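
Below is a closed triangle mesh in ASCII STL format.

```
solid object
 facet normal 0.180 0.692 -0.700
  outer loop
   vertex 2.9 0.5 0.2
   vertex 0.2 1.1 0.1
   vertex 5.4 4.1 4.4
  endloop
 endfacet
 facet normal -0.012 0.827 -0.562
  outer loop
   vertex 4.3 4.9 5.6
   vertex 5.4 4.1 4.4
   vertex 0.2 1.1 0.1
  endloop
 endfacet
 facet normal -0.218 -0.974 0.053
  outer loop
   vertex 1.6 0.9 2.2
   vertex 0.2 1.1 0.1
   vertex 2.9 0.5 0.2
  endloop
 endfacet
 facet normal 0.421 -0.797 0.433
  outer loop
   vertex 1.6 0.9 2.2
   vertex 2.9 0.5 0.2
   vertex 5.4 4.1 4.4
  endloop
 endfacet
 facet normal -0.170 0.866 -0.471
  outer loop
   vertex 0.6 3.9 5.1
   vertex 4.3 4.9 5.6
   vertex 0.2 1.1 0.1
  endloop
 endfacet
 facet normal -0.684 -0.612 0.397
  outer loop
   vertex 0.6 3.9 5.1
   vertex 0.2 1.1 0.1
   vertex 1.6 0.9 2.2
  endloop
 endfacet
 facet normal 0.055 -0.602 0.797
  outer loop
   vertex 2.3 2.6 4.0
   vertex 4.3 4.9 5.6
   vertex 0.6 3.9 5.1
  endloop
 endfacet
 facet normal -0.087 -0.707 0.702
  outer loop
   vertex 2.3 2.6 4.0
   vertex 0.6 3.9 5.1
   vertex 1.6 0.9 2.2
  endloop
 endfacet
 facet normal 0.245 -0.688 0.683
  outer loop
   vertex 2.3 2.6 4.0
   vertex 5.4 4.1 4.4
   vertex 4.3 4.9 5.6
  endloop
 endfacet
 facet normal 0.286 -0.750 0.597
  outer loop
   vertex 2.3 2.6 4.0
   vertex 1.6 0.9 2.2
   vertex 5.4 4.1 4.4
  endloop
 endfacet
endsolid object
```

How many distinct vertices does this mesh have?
7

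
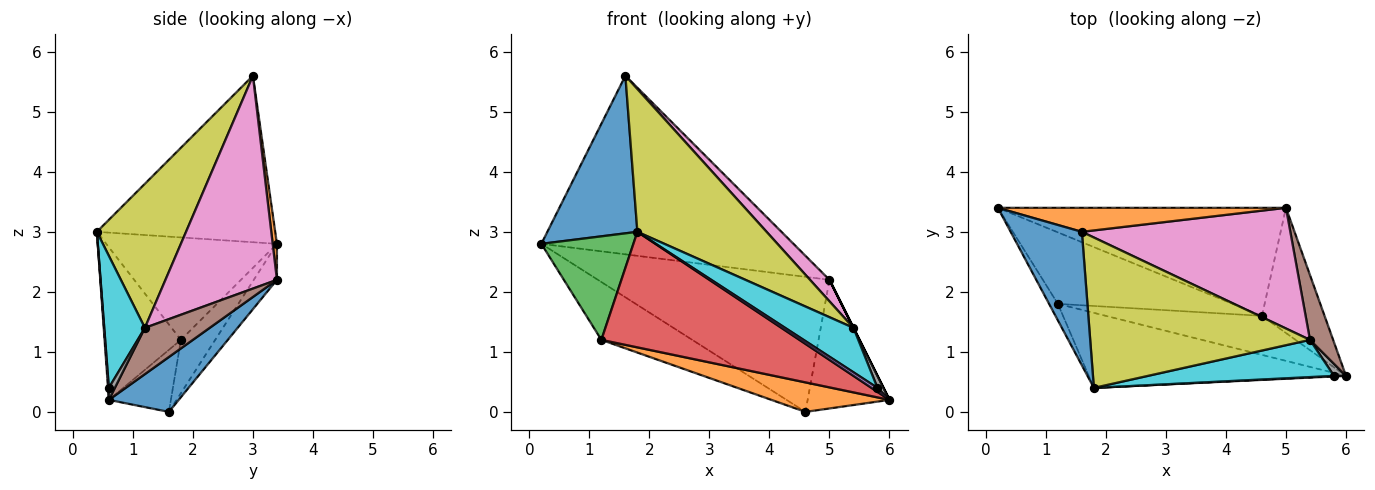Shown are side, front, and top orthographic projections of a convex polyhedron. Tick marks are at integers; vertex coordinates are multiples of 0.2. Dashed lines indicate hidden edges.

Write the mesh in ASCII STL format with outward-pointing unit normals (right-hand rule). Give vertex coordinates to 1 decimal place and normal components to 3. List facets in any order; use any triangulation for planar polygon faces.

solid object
 facet normal -0.834 -0.421 0.357
  outer loop
   vertex 1.6 3.0 5.6
   vertex 0.2 3.4 2.8
   vertex 1.8 0.4 3.0
  endloop
 endfacet
 facet normal 0.017 0.991 0.133
  outer loop
   vertex 5.0 3.4 2.2
   vertex 0.2 3.4 2.8
   vertex 1.6 3.0 5.6
  endloop
 endfacet
 facet normal -0.878 -0.473 -0.075
  outer loop
   vertex 1.2 1.8 1.2
   vertex 1.8 0.4 3.0
   vertex 0.2 3.4 2.8
  endloop
 endfacet
 facet normal -0.307 -0.798 -0.518
  outer loop
   vertex 1.2 1.8 1.2
   vertex 6.0 0.6 0.2
   vertex 1.8 0.4 3.0
  endloop
 endfacet
 facet normal 0.140 -0.980 0.140
  outer loop
   vertex 5.8 0.6 0.4
   vertex 1.8 0.4 3.0
   vertex 6.0 0.6 0.2
  endloop
 endfacet
 facet normal 0.894 0.000 0.447
  outer loop
   vertex 5.4 1.2 1.4
   vertex 6.0 0.6 0.2
   vertex 5.0 3.4 2.2
  endloop
 endfacet
 facet normal 0.709 -0.124 0.694
  outer loop
   vertex 5.4 1.2 1.4
   vertex 5.0 3.4 2.2
   vertex 1.6 3.0 5.6
  endloop
 endfacet
 facet normal 0.577 -0.577 0.577
  outer loop
   vertex 5.4 1.2 1.4
   vertex 5.8 0.6 0.4
   vertex 6.0 0.6 0.2
  endloop
 endfacet
 facet normal 0.429 -0.622 0.655
  outer loop
   vertex 5.4 1.2 1.4
   vertex 1.6 3.0 5.6
   vertex 1.8 0.4 3.0
  endloop
 endfacet
 facet normal 0.415 -0.697 0.584
  outer loop
   vertex 5.4 1.2 1.4
   vertex 1.8 0.4 3.0
   vertex 5.8 0.6 0.4
  endloop
 endfacet
 facet normal 0.522 0.611 -0.595
  outer loop
   vertex 4.6 1.6 0.0
   vertex 5.0 3.4 2.2
   vertex 6.0 0.6 0.2
  endloop
 endfacet
 facet normal -0.302 -0.575 -0.760
  outer loop
   vertex 4.6 1.6 0.0
   vertex 6.0 0.6 0.2
   vertex 1.2 1.8 1.2
  endloop
 endfacet
 facet normal -0.078 0.778 -0.623
  outer loop
   vertex 4.6 1.6 0.0
   vertex 0.2 3.4 2.8
   vertex 5.0 3.4 2.2
  endloop
 endfacet
 facet normal -0.231 0.612 -0.756
  outer loop
   vertex 4.6 1.6 0.0
   vertex 1.2 1.8 1.2
   vertex 0.2 3.4 2.8
  endloop
 endfacet
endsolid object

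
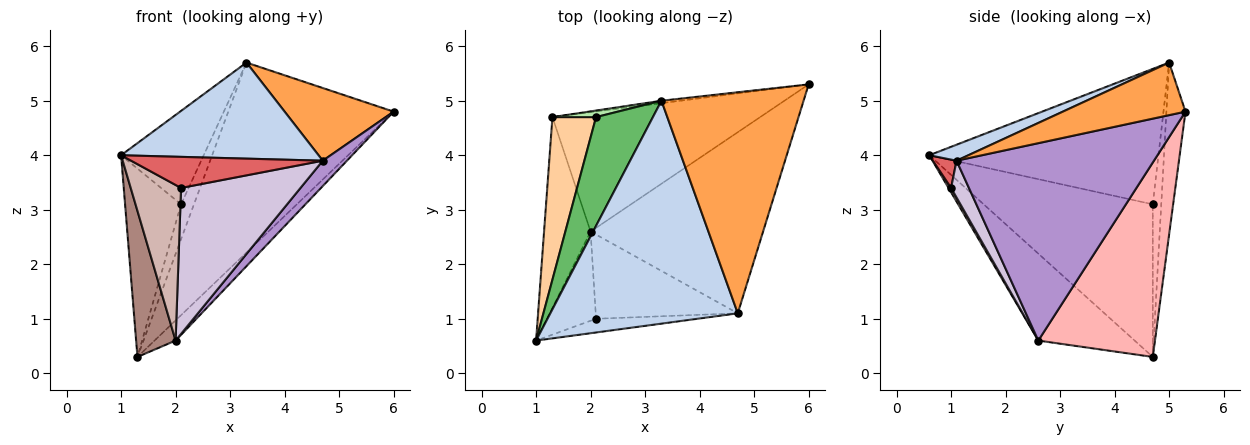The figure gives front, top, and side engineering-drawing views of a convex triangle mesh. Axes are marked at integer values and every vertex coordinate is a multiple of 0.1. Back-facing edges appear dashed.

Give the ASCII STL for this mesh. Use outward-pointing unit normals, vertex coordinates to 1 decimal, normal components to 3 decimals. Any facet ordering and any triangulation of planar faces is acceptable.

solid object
 facet normal -0.115 0.993 -0.013
  outer loop
   vertex 3.3 5.0 5.7
   vertex 6.0 5.3 4.8
   vertex 1.3 4.7 0.3
  endloop
 endfacet
 facet normal 0.078 -0.395 0.916
  outer loop
   vertex 4.7 1.1 3.9
   vertex 3.3 5.0 5.7
   vertex 1.0 0.6 4.0
  endloop
 endfacet
 facet normal 0.331 -0.295 0.896
  outer loop
   vertex 4.7 1.1 3.9
   vertex 6.0 5.3 4.8
   vertex 3.3 5.0 5.7
  endloop
 endfacet
 facet normal -0.916 0.303 0.262
  outer loop
   vertex 2.1 4.7 3.1
   vertex 1.3 4.7 0.3
   vertex 1.0 0.6 4.0
  endloop
 endfacet
 facet normal -0.875 0.315 0.367
  outer loop
   vertex 2.1 4.7 3.1
   vertex 1.0 0.6 4.0
   vertex 3.3 5.0 5.7
  endloop
 endfacet
 facet normal -0.542 0.826 0.155
  outer loop
   vertex 2.1 4.7 3.1
   vertex 3.3 5.0 5.7
   vertex 1.3 4.7 0.3
  endloop
 endfacet
 facet normal 0.112 -0.909 -0.401
  outer loop
   vertex 2.1 1.0 3.4
   vertex 4.7 1.1 3.9
   vertex 1.0 0.6 4.0
  endloop
 endfacet
 facet normal 0.678 0.123 -0.725
  outer loop
   vertex 2.0 2.6 0.6
   vertex 1.3 4.7 0.3
   vertex 6.0 5.3 4.8
  endloop
 endfacet
 facet normal 0.750 -0.092 -0.655
  outer loop
   vertex 2.0 2.6 0.6
   vertex 6.0 5.3 4.8
   vertex 4.7 1.1 3.9
  endloop
 endfacet
 facet normal 0.128 -0.859 -0.495
  outer loop
   vertex 2.0 2.6 0.6
   vertex 4.7 1.1 3.9
   vertex 2.1 1.0 3.4
  endloop
 endfacet
 facet normal -0.829 -0.340 -0.444
  outer loop
   vertex 2.0 2.6 0.6
   vertex 1.0 0.6 4.0
   vertex 1.3 4.7 0.3
  endloop
 endfacet
 facet normal 0.044 -0.867 -0.497
  outer loop
   vertex 2.0 2.6 0.6
   vertex 2.1 1.0 3.4
   vertex 1.0 0.6 4.0
  endloop
 endfacet
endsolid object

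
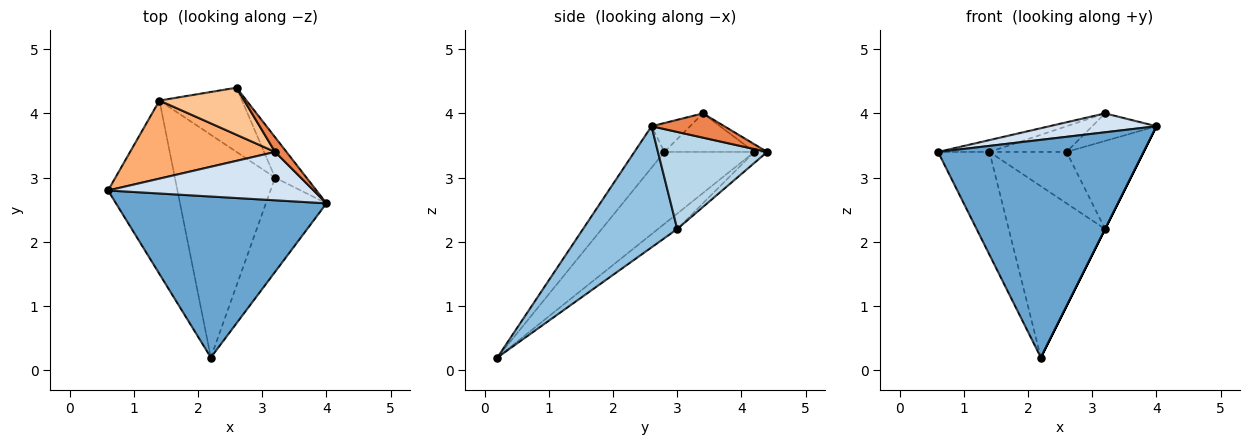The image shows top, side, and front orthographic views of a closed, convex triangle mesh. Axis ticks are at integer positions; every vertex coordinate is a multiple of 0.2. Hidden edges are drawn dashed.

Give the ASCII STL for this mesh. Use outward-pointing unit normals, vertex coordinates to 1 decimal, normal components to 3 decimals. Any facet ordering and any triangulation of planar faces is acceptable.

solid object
 facet normal -0.116 -0.799 0.591
  outer loop
   vertex 2.2 0.2 0.2
   vertex 4.0 2.6 3.8
   vertex 0.6 2.8 3.4
  endloop
 endfacet
 facet normal 0.894 0.000 -0.447
  outer loop
   vertex 3.2 3.0 2.2
   vertex 4.0 2.6 3.8
   vertex 2.2 0.2 0.2
  endloop
 endfacet
 facet normal 0.790 0.558 -0.256
  outer loop
   vertex 3.2 3.0 2.2
   vertex 2.6 4.4 3.4
   vertex 4.0 2.6 3.8
  endloop
 endfacet
 facet normal -0.130 -0.361 0.924
  outer loop
   vertex 3.2 3.4 4.0
   vertex 0.6 2.8 3.4
   vertex 4.0 2.6 3.8
  endloop
 endfacet
 facet normal 0.707 0.624 0.333
  outer loop
   vertex 3.2 3.4 4.0
   vertex 4.0 2.6 3.8
   vertex 2.6 4.4 3.4
  endloop
 endfacet
 facet normal -0.254 0.145 0.956
  outer loop
   vertex 1.4 4.2 3.4
   vertex 0.6 2.8 3.4
   vertex 3.2 3.4 4.0
  endloop
 endfacet
 facet normal -0.080 0.477 0.875
  outer loop
   vertex 1.4 4.2 3.4
   vertex 3.2 3.4 4.0
   vertex 2.6 4.4 3.4
  endloop
 endfacet
 facet normal -0.666 0.380 -0.642
  outer loop
   vertex 1.4 4.2 3.4
   vertex 2.2 0.2 0.2
   vertex 0.6 2.8 3.4
  endloop
 endfacet
 facet normal -0.121 0.605 -0.787
  outer loop
   vertex 1.4 4.2 3.4
   vertex 3.2 3.0 2.2
   vertex 2.2 0.2 0.2
  endloop
 endfacet
 facet normal -0.104 0.621 -0.777
  outer loop
   vertex 1.4 4.2 3.4
   vertex 2.6 4.4 3.4
   vertex 3.2 3.0 2.2
  endloop
 endfacet
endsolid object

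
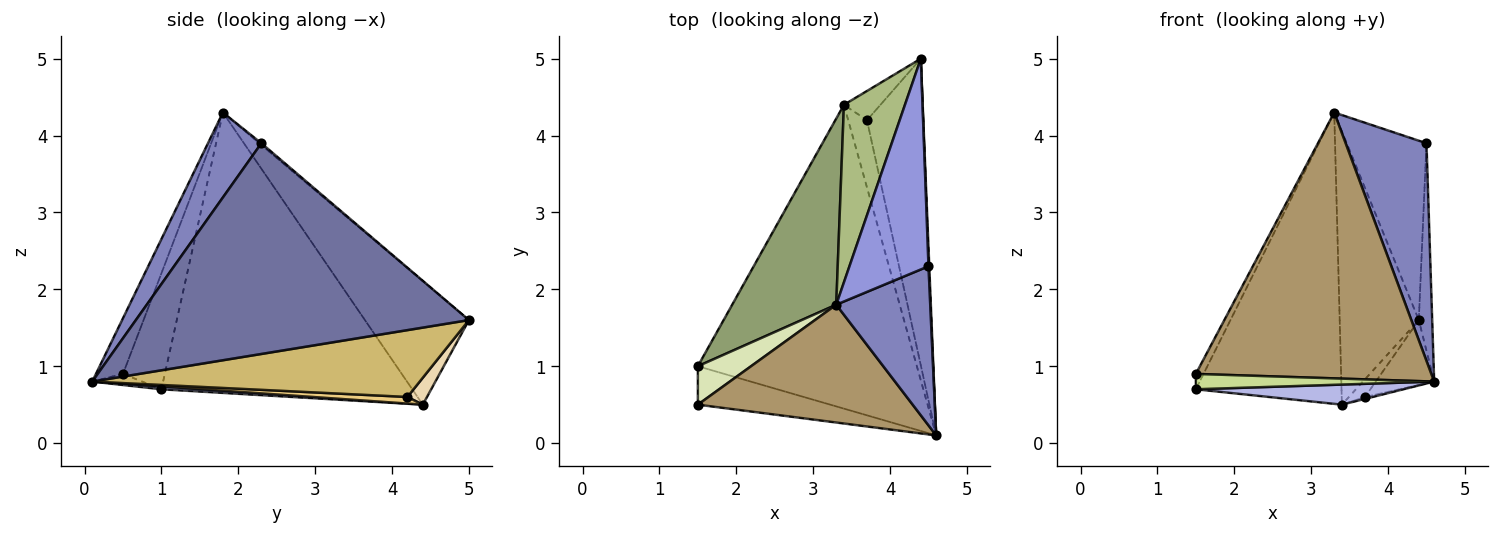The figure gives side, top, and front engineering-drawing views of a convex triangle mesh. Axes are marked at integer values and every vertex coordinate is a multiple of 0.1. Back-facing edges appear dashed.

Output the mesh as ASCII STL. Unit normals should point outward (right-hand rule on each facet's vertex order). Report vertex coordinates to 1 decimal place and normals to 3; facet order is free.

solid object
 facet normal 0.999 0.040 0.004
  outer loop
   vertex 4.5 2.3 3.9
   vertex 4.6 0.1 0.8
   vertex 4.4 5.0 1.6
  endloop
 endfacet
 facet normal 0.470 -0.712 0.521
  outer loop
   vertex 4.5 2.3 3.9
   vertex 3.3 1.8 4.3
   vertex 4.6 0.1 0.8
  endloop
 endfacet
 facet normal -0.016 0.648 0.761
  outer loop
   vertex 4.5 2.3 3.9
   vertex 4.4 5.0 1.6
   vertex 3.3 1.8 4.3
  endloop
 endfacet
 facet normal 0.013 -0.066 -0.998
  outer loop
   vertex 3.4 4.4 0.5
   vertex 4.6 0.1 0.8
   vertex 1.5 1.0 0.7
  endloop
 endfacet
 facet normal -0.823 0.478 0.305
  outer loop
   vertex 3.4 4.4 0.5
   vertex 1.5 1.0 0.7
   vertex 3.3 1.8 4.3
  endloop
 endfacet
 facet normal -0.741 0.563 0.366
  outer loop
   vertex 3.4 4.4 0.5
   vertex 3.3 1.8 4.3
   vertex 4.4 5.0 1.6
  endloop
 endfacet
 facet normal -0.078 -0.370 -0.926
  outer loop
   vertex 1.5 0.5 0.9
   vertex 1.5 1.0 0.7
   vertex 4.6 0.1 0.8
  endloop
 endfacet
 facet normal -0.896 0.165 0.412
  outer loop
   vertex 1.5 0.5 0.9
   vertex 3.3 1.8 4.3
   vertex 1.5 1.0 0.7
  endloop
 endfacet
 facet normal -0.104 -0.909 0.403
  outer loop
   vertex 1.5 0.5 0.9
   vertex 4.6 0.1 0.8
   vertex 3.3 1.8 4.3
  endloop
 endfacet
 facet normal 0.758 0.135 -0.638
  outer loop
   vertex 3.7 4.2 0.6
   vertex 4.4 5.0 1.6
   vertex 4.6 0.1 0.8
  endloop
 endfacet
 facet normal 0.332 0.027 -0.943
  outer loop
   vertex 3.7 4.2 0.6
   vertex 4.6 0.1 0.8
   vertex 3.4 4.4 0.5
  endloop
 endfacet
 facet normal 0.533 0.438 -0.724
  outer loop
   vertex 3.7 4.2 0.6
   vertex 3.4 4.4 0.5
   vertex 4.4 5.0 1.6
  endloop
 endfacet
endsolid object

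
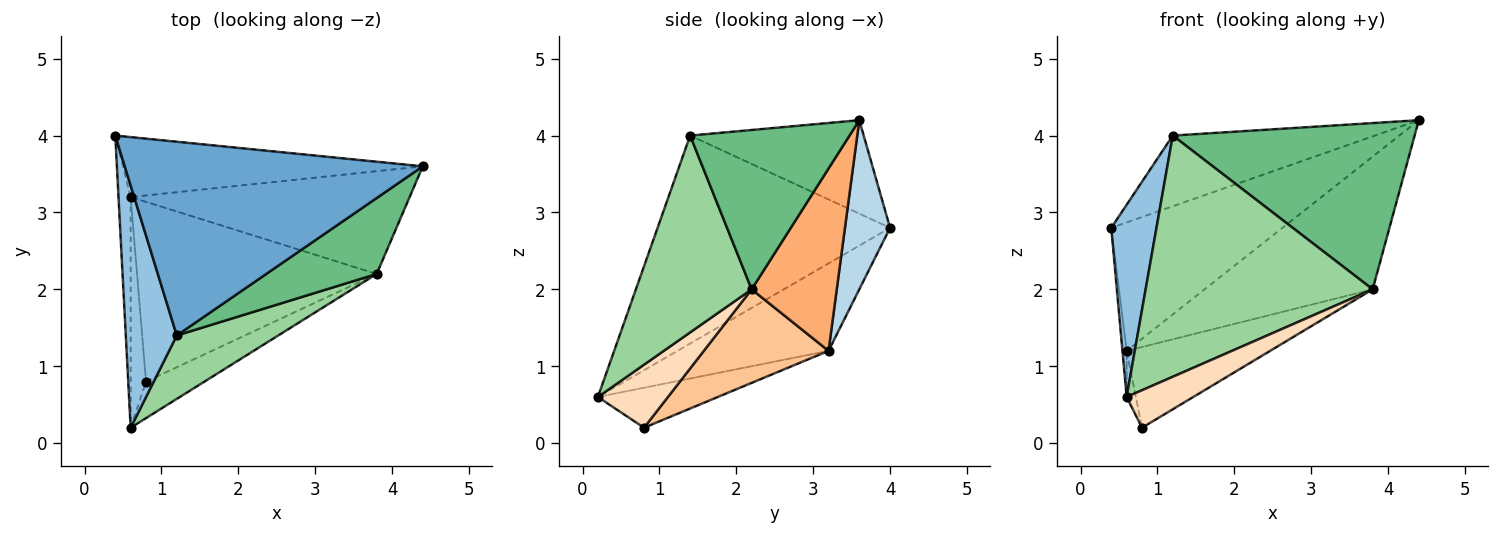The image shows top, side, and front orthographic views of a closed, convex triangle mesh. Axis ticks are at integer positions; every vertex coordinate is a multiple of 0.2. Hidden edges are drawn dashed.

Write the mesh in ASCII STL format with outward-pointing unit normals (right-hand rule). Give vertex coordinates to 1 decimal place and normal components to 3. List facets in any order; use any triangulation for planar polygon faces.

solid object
 facet normal -0.282 0.329 0.901
  outer loop
   vertex 1.2 1.4 4.0
   vertex 4.4 3.6 4.2
   vertex 0.4 4.0 2.8
  endloop
 endfacet
 facet normal -0.954 -0.186 0.234
  outer loop
   vertex 1.2 1.4 4.0
   vertex 0.4 4.0 2.8
   vertex 0.6 0.2 0.6
  endloop
 endfacet
 facet normal 0.232 0.881 -0.412
  outer loop
   vertex 0.6 3.2 1.2
   vertex 0.4 4.0 2.8
   vertex 4.4 3.6 4.2
  endloop
 endfacet
 facet normal -0.990 0.028 -0.138
  outer loop
   vertex 0.6 3.2 1.2
   vertex 0.6 0.2 0.6
   vertex 0.4 4.0 2.8
  endloop
 endfacet
 facet normal -0.931 0.072 -0.358
  outer loop
   vertex 0.6 3.2 1.2
   vertex 0.8 0.8 0.2
   vertex 0.6 0.2 0.6
  endloop
 endfacet
 facet normal 0.372 0.734 -0.568
  outer loop
   vertex 3.8 2.2 2.0
   vertex 0.6 3.2 1.2
   vertex 4.4 3.6 4.2
  endloop
 endfacet
 facet normal 0.335 0.386 -0.859
  outer loop
   vertex 3.8 2.2 2.0
   vertex 0.8 0.8 0.2
   vertex 0.6 3.2 1.2
  endloop
 endfacet
 facet normal 0.602 -0.572 -0.557
  outer loop
   vertex 3.8 2.2 2.0
   vertex 0.6 0.2 0.6
   vertex 0.8 0.8 0.2
  endloop
 endfacet
 facet normal 0.514 -0.780 0.356
  outer loop
   vertex 3.8 2.2 2.0
   vertex 4.4 3.6 4.2
   vertex 1.2 1.4 4.0
  endloop
 endfacet
 facet normal 0.442 -0.867 0.228
  outer loop
   vertex 3.8 2.2 2.0
   vertex 1.2 1.4 4.0
   vertex 0.6 0.2 0.6
  endloop
 endfacet
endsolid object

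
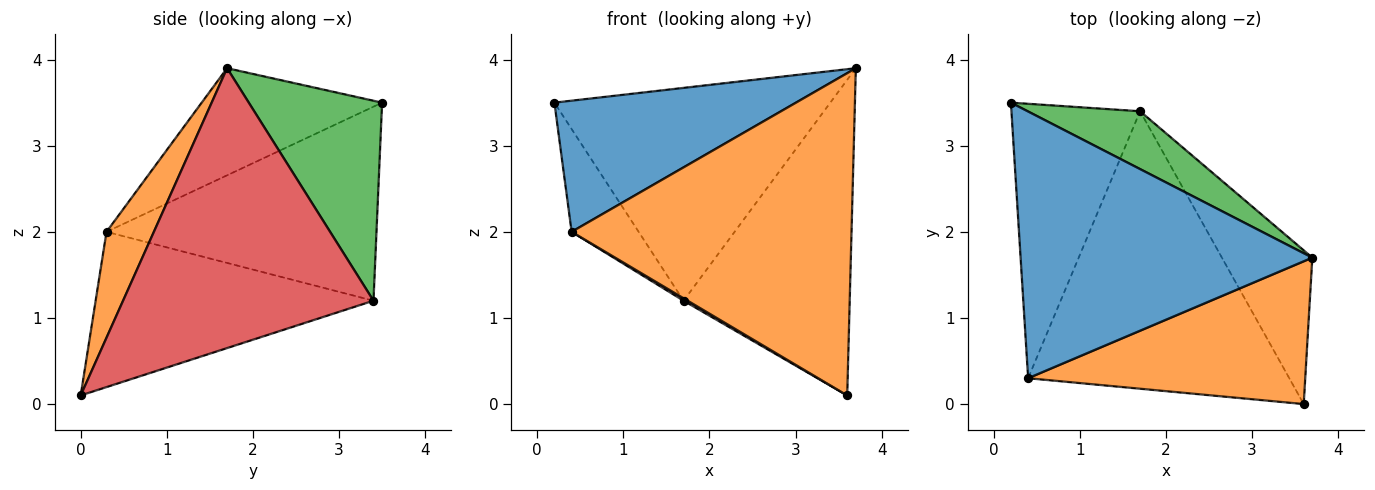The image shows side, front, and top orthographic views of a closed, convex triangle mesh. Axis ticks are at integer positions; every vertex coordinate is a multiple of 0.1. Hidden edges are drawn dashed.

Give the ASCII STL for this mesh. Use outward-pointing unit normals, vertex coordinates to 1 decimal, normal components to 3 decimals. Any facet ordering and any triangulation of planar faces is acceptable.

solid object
 facet normal -0.313 -0.419 0.852
  outer loop
   vertex 0.4 0.3 2.0
   vertex 3.7 1.7 3.9
   vertex 0.2 3.5 3.5
  endloop
 endfacet
 facet normal 0.153 -0.904 0.400
  outer loop
   vertex 0.4 0.3 2.0
   vertex 3.6 0.0 0.1
   vertex 3.7 1.7 3.9
  endloop
 endfacet
 facet normal 0.423 0.875 0.238
  outer loop
   vertex 1.7 3.4 1.2
   vertex 0.2 3.5 3.5
   vertex 3.7 1.7 3.9
  endloop
 endfacet
 facet normal 0.805 0.534 -0.260
  outer loop
   vertex 1.7 3.4 1.2
   vertex 3.7 1.7 3.9
   vertex 3.6 0.0 0.1
  endloop
 endfacet
 facet normal -0.816 0.203 -0.541
  outer loop
   vertex 1.7 3.4 1.2
   vertex 0.4 0.3 2.0
   vertex 0.2 3.5 3.5
  endloop
 endfacet
 facet normal -0.511 -0.008 -0.860
  outer loop
   vertex 1.7 3.4 1.2
   vertex 3.6 0.0 0.1
   vertex 0.4 0.3 2.0
  endloop
 endfacet
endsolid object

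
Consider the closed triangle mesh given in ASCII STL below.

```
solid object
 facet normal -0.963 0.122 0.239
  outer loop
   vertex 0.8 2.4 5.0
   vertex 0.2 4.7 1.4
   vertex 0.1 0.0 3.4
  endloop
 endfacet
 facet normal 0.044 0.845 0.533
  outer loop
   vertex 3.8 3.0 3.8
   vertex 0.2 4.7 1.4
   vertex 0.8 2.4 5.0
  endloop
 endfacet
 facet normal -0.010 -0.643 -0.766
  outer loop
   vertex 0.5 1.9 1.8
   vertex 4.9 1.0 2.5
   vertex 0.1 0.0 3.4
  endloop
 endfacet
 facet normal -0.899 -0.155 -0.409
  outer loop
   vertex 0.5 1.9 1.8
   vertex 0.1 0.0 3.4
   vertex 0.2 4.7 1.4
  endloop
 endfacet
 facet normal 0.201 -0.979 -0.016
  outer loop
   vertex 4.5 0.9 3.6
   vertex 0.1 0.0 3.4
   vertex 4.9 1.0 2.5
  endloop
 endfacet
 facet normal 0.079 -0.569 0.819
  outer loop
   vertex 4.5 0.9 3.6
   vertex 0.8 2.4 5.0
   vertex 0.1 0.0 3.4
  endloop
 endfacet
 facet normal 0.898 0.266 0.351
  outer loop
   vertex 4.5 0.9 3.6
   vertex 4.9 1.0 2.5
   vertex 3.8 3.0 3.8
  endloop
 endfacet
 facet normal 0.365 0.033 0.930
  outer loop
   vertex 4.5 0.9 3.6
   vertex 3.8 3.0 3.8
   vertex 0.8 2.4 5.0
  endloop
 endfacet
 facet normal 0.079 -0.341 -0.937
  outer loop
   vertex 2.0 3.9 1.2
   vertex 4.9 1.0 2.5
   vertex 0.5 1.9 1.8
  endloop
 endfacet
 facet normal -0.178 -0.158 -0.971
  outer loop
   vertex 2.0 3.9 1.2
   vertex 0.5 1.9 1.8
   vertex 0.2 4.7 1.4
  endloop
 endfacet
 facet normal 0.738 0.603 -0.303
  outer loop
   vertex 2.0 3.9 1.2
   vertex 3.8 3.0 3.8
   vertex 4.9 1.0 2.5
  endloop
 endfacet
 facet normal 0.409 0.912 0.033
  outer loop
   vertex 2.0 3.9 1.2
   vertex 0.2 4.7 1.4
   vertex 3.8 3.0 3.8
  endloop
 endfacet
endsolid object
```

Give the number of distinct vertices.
8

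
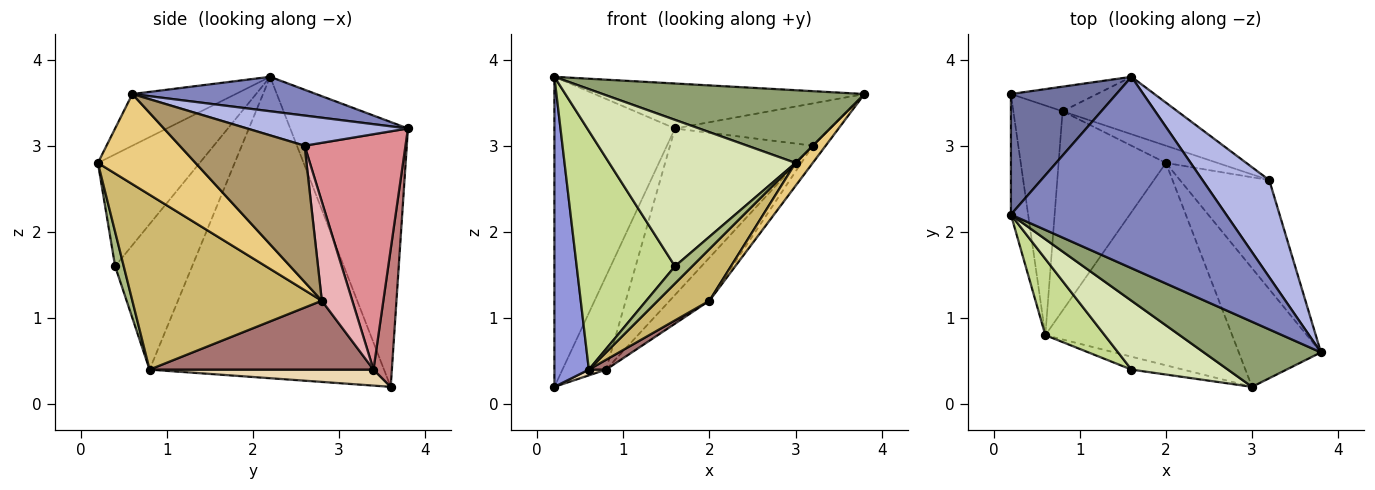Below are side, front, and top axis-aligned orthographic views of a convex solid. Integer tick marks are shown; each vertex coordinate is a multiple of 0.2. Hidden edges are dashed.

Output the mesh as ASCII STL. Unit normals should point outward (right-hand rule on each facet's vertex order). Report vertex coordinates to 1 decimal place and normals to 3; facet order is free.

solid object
 facet normal -0.673 0.689 0.268
  outer loop
   vertex 1.6 3.8 3.2
   vertex 0.2 3.6 0.2
   vertex 0.2 2.2 3.8
  endloop
 endfacet
 facet normal 0.154 0.226 0.962
  outer loop
   vertex 1.6 3.8 3.2
   vertex 0.2 2.2 3.8
   vertex 3.8 0.6 3.6
  endloop
 endfacet
 facet normal -0.988 -0.145 -0.056
  outer loop
   vertex 0.6 0.8 0.4
   vertex 0.2 2.2 3.8
   vertex 0.2 3.6 0.2
  endloop
 endfacet
 facet normal 0.383 0.369 0.847
  outer loop
   vertex 3.2 2.6 3.0
   vertex 1.6 3.8 3.2
   vertex 3.8 0.6 3.6
  endloop
 endfacet
 facet normal -0.282 -0.715 0.640
  outer loop
   vertex 3.0 0.2 2.8
   vertex 3.8 0.6 3.6
   vertex 0.2 2.2 3.8
  endloop
 endfacet
 facet normal 0.371 -0.743 -0.557
  outer loop
   vertex 1.6 0.4 1.6
   vertex 0.6 0.8 0.4
   vertex 3.0 0.2 2.8
  endloop
 endfacet
 facet normal -0.598 -0.763 0.244
  outer loop
   vertex 1.6 0.4 1.6
   vertex 0.2 2.2 3.8
   vertex 0.6 0.8 0.4
  endloop
 endfacet
 facet normal -0.443 -0.811 0.382
  outer loop
   vertex 1.6 0.4 1.6
   vertex 3.0 0.2 2.8
   vertex 0.2 2.2 3.8
  endloop
 endfacet
 facet normal 0.833 0.086 -0.546
  outer loop
   vertex 2.0 2.8 1.2
   vertex 3.2 2.6 3.0
   vertex 3.8 0.6 3.6
  endloop
 endfacet
 facet normal 0.672 -0.183 -0.718
  outer loop
   vertex 2.0 2.8 1.2
   vertex 3.0 0.2 2.8
   vertex 0.6 0.8 0.4
  endloop
 endfacet
 facet normal 0.733 -0.129 -0.668
  outer loop
   vertex 2.0 2.8 1.2
   vertex 3.8 0.6 3.6
   vertex 3.0 0.2 2.8
  endloop
 endfacet
 facet normal 0.309 -0.024 -0.951
  outer loop
   vertex 0.8 3.4 0.4
   vertex 0.6 0.8 0.4
   vertex 0.2 3.6 0.2
  endloop
 endfacet
 facet normal 0.540 -0.042 -0.841
  outer loop
   vertex 0.8 3.4 0.4
   vertex 2.0 2.8 1.2
   vertex 0.6 0.8 0.4
  endloop
 endfacet
 facet normal 0.377 0.896 -0.236
  outer loop
   vertex 0.8 3.4 0.4
   vertex 0.2 3.6 0.2
   vertex 1.6 3.8 3.2
  endloop
 endfacet
 facet normal 0.556 0.786 -0.271
  outer loop
   vertex 0.8 3.4 0.4
   vertex 1.6 3.8 3.2
   vertex 3.2 2.6 3.0
  endloop
 endfacet
 facet normal 0.580 0.756 -0.303
  outer loop
   vertex 0.8 3.4 0.4
   vertex 3.2 2.6 3.0
   vertex 2.0 2.8 1.2
  endloop
 endfacet
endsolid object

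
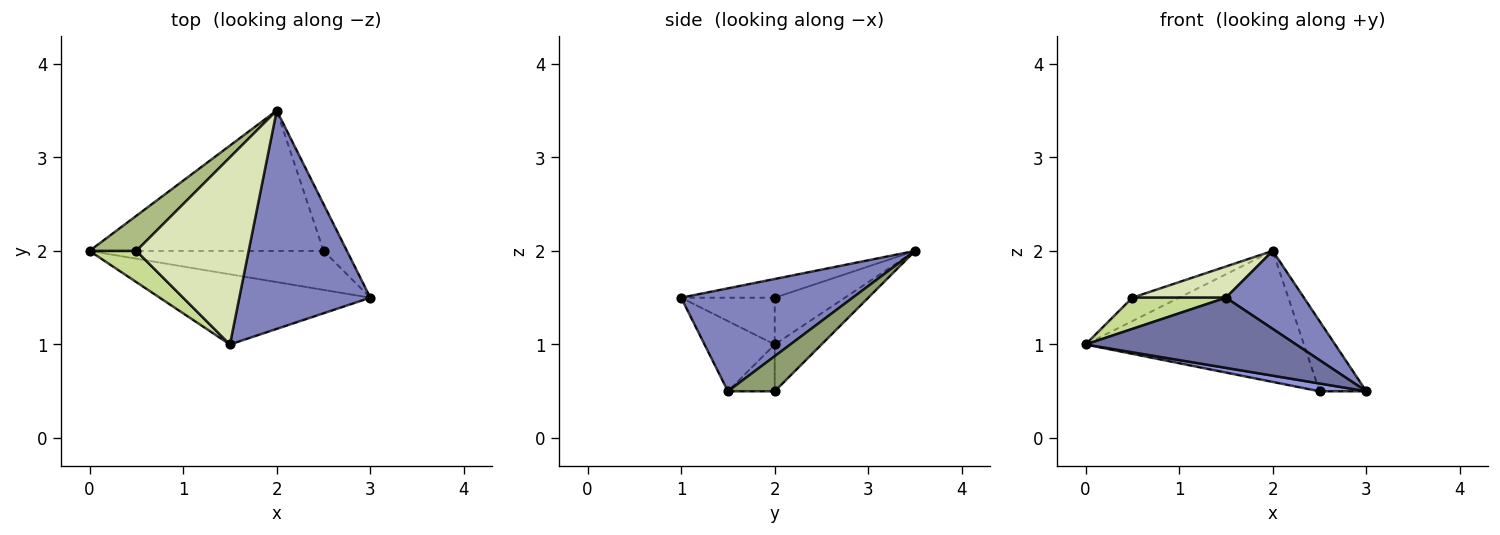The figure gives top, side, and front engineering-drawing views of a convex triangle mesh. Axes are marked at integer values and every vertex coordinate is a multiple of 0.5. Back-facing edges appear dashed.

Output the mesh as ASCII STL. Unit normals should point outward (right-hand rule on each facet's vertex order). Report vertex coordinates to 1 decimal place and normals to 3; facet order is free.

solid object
 facet normal -0.229 -0.688 -0.688
  outer loop
   vertex 1.5 1.0 1.5
   vertex 0.0 2.0 1.0
   vertex 3.0 1.5 0.5
  endloop
 endfacet
 facet normal 0.595 -0.270 0.757
  outer loop
   vertex 1.5 1.0 1.5
   vertex 3.0 1.5 0.5
   vertex 2.0 3.5 2.0
  endloop
 endfacet
 facet normal -0.192 -0.192 -0.962
  outer loop
   vertex 2.5 2.0 0.5
   vertex 3.0 1.5 0.5
   vertex 0.0 2.0 1.0
  endloop
 endfacet
 facet normal -0.145 0.675 -0.723
  outer loop
   vertex 2.5 2.0 0.5
   vertex 0.0 2.0 1.0
   vertex 2.0 3.5 2.0
  endloop
 endfacet
 facet normal 0.640 0.640 -0.426
  outer loop
   vertex 2.5 2.0 0.5
   vertex 2.0 3.5 2.0
   vertex 3.0 1.5 0.5
  endloop
 endfacet
 facet normal -0.640 0.426 0.640
  outer loop
   vertex 0.5 2.0 1.5
   vertex 2.0 3.5 2.0
   vertex 0.0 2.0 1.0
  endloop
 endfacet
 facet normal -0.577 -0.577 0.577
  outer loop
   vertex 0.5 2.0 1.5
   vertex 0.0 2.0 1.0
   vertex 1.5 1.0 1.5
  endloop
 endfacet
 facet normal -0.162 -0.162 0.973
  outer loop
   vertex 0.5 2.0 1.5
   vertex 1.5 1.0 1.5
   vertex 2.0 3.5 2.0
  endloop
 endfacet
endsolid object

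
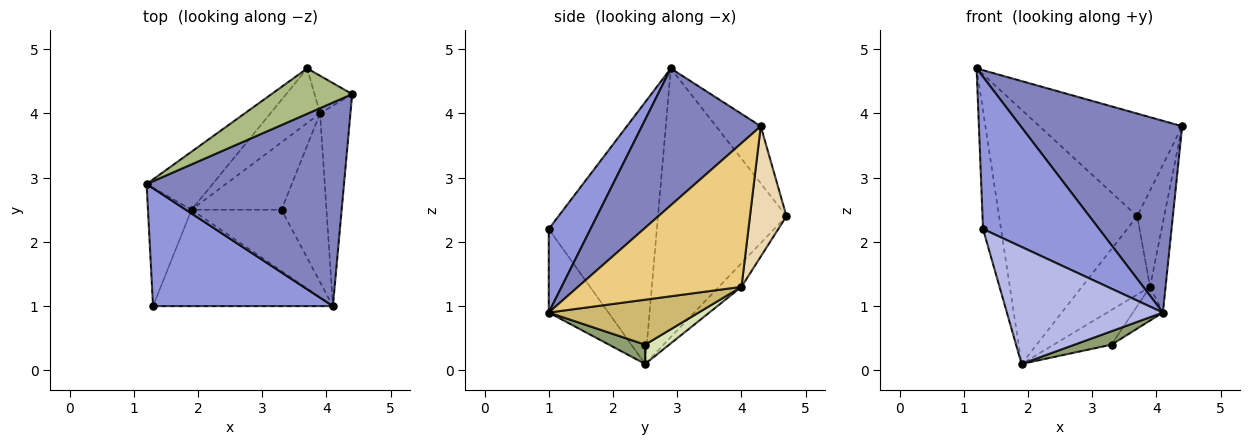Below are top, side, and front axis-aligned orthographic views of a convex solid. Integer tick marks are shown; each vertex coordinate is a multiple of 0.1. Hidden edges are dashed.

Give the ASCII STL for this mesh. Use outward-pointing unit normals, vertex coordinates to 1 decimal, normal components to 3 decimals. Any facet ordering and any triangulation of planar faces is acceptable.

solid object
 facet normal -0.973 0.162 -0.162
  outer loop
   vertex 1.9 2.5 0.1
   vertex 1.3 1.0 2.2
   vertex 1.2 2.9 4.7
  endloop
 endfacet
 facet normal 0.451 -0.612 0.650
  outer loop
   vertex 4.1 1.0 0.9
   vertex 4.4 4.3 3.8
   vertex 1.2 2.9 4.7
  endloop
 endfacet
 facet normal 0.273 -0.761 0.589
  outer loop
   vertex 4.1 1.0 0.9
   vertex 1.2 2.9 4.7
   vertex 1.3 1.0 2.2
  endloop
 endfacet
 facet normal -0.283 -0.740 -0.610
  outer loop
   vertex 4.1 1.0 0.9
   vertex 1.3 1.0 2.2
   vertex 1.9 2.5 0.1
  endloop
 endfacet
 facet normal 0.205 -0.209 -0.956
  outer loop
   vertex 4.1 1.0 0.9
   vertex 1.9 2.5 0.1
   vertex 3.3 2.5 0.4
  endloop
 endfacet
 facet normal -0.275 0.879 0.389
  outer loop
   vertex 3.7 4.7 2.4
   vertex 1.2 2.9 4.7
   vertex 4.4 4.3 3.8
  endloop
 endfacet
 facet normal -0.672 0.722 -0.165
  outer loop
   vertex 3.7 4.7 2.4
   vertex 1.9 2.5 0.1
   vertex 1.2 2.9 4.7
  endloop
 endfacet
 facet normal 0.187 0.449 -0.874
  outer loop
   vertex 3.9 4.0 1.3
   vertex 3.3 2.5 0.4
   vertex 1.9 2.5 0.1
  endloop
 endfacet
 facet normal -0.263 0.792 -0.552
  outer loop
   vertex 3.9 4.0 1.3
   vertex 1.9 2.5 0.1
   vertex 3.7 4.7 2.4
  endloop
 endfacet
 facet normal 0.700 0.140 -0.700
  outer loop
   vertex 3.9 4.0 1.3
   vertex 4.1 1.0 0.9
   vertex 3.3 2.5 0.4
  endloop
 endfacet
 facet normal 0.974 0.092 -0.206
  outer loop
   vertex 3.9 4.0 1.3
   vertex 4.4 4.3 3.8
   vertex 4.1 1.0 0.9
  endloop
 endfacet
 facet normal 0.783 0.579 -0.226
  outer loop
   vertex 3.9 4.0 1.3
   vertex 3.7 4.7 2.4
   vertex 4.4 4.3 3.8
  endloop
 endfacet
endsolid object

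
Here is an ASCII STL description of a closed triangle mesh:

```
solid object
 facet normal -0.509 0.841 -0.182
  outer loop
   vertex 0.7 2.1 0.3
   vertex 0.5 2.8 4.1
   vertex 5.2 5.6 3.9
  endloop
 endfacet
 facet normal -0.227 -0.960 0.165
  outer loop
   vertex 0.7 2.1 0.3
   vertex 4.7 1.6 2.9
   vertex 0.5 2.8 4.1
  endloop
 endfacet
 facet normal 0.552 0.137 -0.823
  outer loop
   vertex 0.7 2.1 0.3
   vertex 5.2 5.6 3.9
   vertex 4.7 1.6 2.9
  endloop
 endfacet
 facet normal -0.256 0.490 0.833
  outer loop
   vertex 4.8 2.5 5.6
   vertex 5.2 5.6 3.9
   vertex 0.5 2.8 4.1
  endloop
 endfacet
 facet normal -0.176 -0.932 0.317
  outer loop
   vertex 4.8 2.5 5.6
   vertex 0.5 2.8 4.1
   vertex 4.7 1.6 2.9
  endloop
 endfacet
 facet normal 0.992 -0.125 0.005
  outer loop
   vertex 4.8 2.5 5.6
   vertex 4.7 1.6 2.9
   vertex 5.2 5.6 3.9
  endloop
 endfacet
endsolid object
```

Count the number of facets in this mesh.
6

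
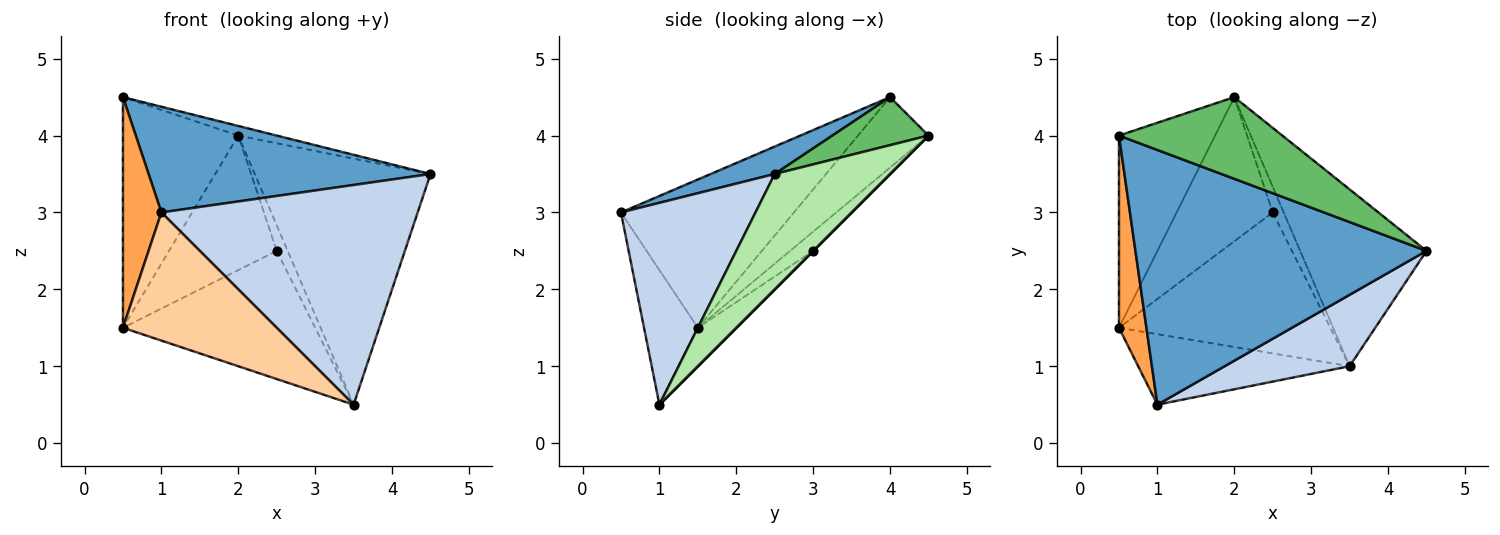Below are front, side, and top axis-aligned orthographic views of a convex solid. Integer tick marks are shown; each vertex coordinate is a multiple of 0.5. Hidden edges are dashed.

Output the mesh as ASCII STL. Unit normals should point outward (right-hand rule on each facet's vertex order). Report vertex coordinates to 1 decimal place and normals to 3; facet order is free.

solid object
 facet normal 0.087 -0.382 0.920
  outer loop
   vertex 1.0 0.5 3.0
   vertex 4.5 2.5 3.5
   vertex 0.5 4.0 4.5
  endloop
 endfacet
 facet normal 0.447 -0.851 0.277
  outer loop
   vertex 3.5 1.0 0.5
   vertex 4.5 2.5 3.5
   vertex 1.0 0.5 3.0
  endloop
 endfacet
 facet normal -0.961 -0.213 0.178
  outer loop
   vertex 0.5 1.5 1.5
   vertex 1.0 0.5 3.0
   vertex 0.5 4.0 4.5
  endloop
 endfacet
 facet normal -0.293 -0.838 -0.461
  outer loop
   vertex 0.5 1.5 1.5
   vertex 3.5 1.0 0.5
   vertex 1.0 0.5 3.0
  endloop
 endfacet
 facet normal 0.280 0.112 0.953
  outer loop
   vertex 2.0 4.5 4.0
   vertex 0.5 4.0 4.5
   vertex 4.5 2.5 3.5
  endloop
 endfacet
 facet normal 0.470 0.717 -0.515
  outer loop
   vertex 2.0 4.5 4.0
   vertex 4.5 2.5 3.5
   vertex 3.5 1.0 0.5
  endloop
 endfacet
 facet normal -0.425 0.695 -0.580
  outer loop
   vertex 2.0 4.5 4.0
   vertex 0.5 1.5 1.5
   vertex 0.5 4.0 4.5
  endloop
 endfacet
 facet normal -0.133 0.667 -0.733
  outer loop
   vertex 2.5 3.0 2.5
   vertex 3.5 1.0 0.5
   vertex 0.5 1.5 1.5
  endloop
 endfacet
 facet normal 0.000 0.707 -0.707
  outer loop
   vertex 2.5 3.0 2.5
   vertex 2.0 4.5 4.0
   vertex 3.5 1.0 0.5
  endloop
 endfacet
 facet normal -0.145 0.675 -0.723
  outer loop
   vertex 2.5 3.0 2.5
   vertex 0.5 1.5 1.5
   vertex 2.0 4.5 4.0
  endloop
 endfacet
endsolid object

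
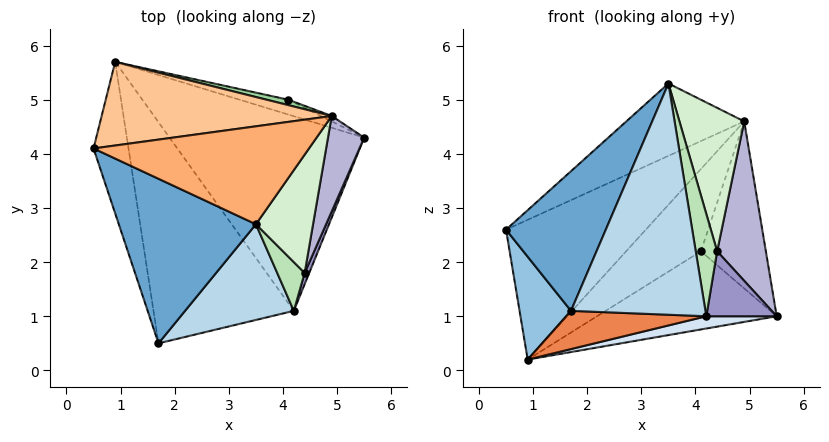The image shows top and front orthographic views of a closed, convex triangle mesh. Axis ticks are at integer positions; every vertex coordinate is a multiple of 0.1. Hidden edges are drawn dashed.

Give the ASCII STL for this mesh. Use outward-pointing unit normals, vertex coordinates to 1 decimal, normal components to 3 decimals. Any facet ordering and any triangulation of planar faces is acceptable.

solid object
 facet normal -0.703 -0.460 0.542
  outer loop
   vertex 3.5 2.7 5.3
   vertex 0.5 4.1 2.6
   vertex 1.7 0.5 1.1
  endloop
 endfacet
 facet normal -0.939 -0.194 -0.286
  outer loop
   vertex 0.9 5.7 0.2
   vertex 1.7 0.5 1.1
   vertex 0.5 4.1 2.6
  endloop
 endfacet
 facet normal 0.231 -0.899 0.372
  outer loop
   vertex 4.2 1.1 1.0
   vertex 3.5 2.7 5.3
   vertex 1.7 0.5 1.1
  endloop
 endfacet
 facet normal 0.153 -0.062 -0.986
  outer loop
   vertex 4.2 1.1 1.0
   vertex 0.9 5.7 0.2
   vertex 5.5 4.3 1.0
  endloop
 endfacet
 facet normal 0.001 -0.170 -0.985
  outer loop
   vertex 4.2 1.1 1.0
   vertex 1.7 0.5 1.1
   vertex 0.9 5.7 0.2
  endloop
 endfacet
 facet normal -0.408 0.543 0.734
  outer loop
   vertex 4.9 4.7 4.6
   vertex 0.5 4.1 2.6
   vertex 3.5 2.7 5.3
  endloop
 endfacet
 facet normal -0.331 0.810 0.485
  outer loop
   vertex 4.9 4.7 4.6
   vertex 0.9 5.7 0.2
   vertex 0.5 4.1 2.6
  endloop
 endfacet
 facet normal 0.315 0.933 -0.177
  outer loop
   vertex 4.1 5.0 2.2
   vertex 5.5 4.3 1.0
   vertex 0.9 5.7 0.2
  endloop
 endfacet
 facet normal 0.427 0.904 -0.029
  outer loop
   vertex 4.1 5.0 2.2
   vertex 4.9 4.7 4.6
   vertex 5.5 4.3 1.0
  endloop
 endfacet
 facet normal 0.175 0.983 0.065
  outer loop
   vertex 4.1 5.0 2.2
   vertex 0.9 5.7 0.2
   vertex 4.9 4.7 4.6
  endloop
 endfacet
 facet normal 0.501 -0.781 0.372
  outer loop
   vertex 4.4 1.8 2.2
   vertex 3.5 2.7 5.3
   vertex 4.2 1.1 1.0
  endloop
 endfacet
 facet normal 0.818 -0.444 0.366
  outer loop
   vertex 4.4 1.8 2.2
   vertex 4.9 4.7 4.6
   vertex 3.5 2.7 5.3
  endloop
 endfacet
 facet normal 0.925 -0.376 0.065
  outer loop
   vertex 4.4 1.8 2.2
   vertex 4.2 1.1 1.0
   vertex 5.5 4.3 1.0
  endloop
 endfacet
 facet normal 0.929 -0.318 0.190
  outer loop
   vertex 4.4 1.8 2.2
   vertex 5.5 4.3 1.0
   vertex 4.9 4.7 4.6
  endloop
 endfacet
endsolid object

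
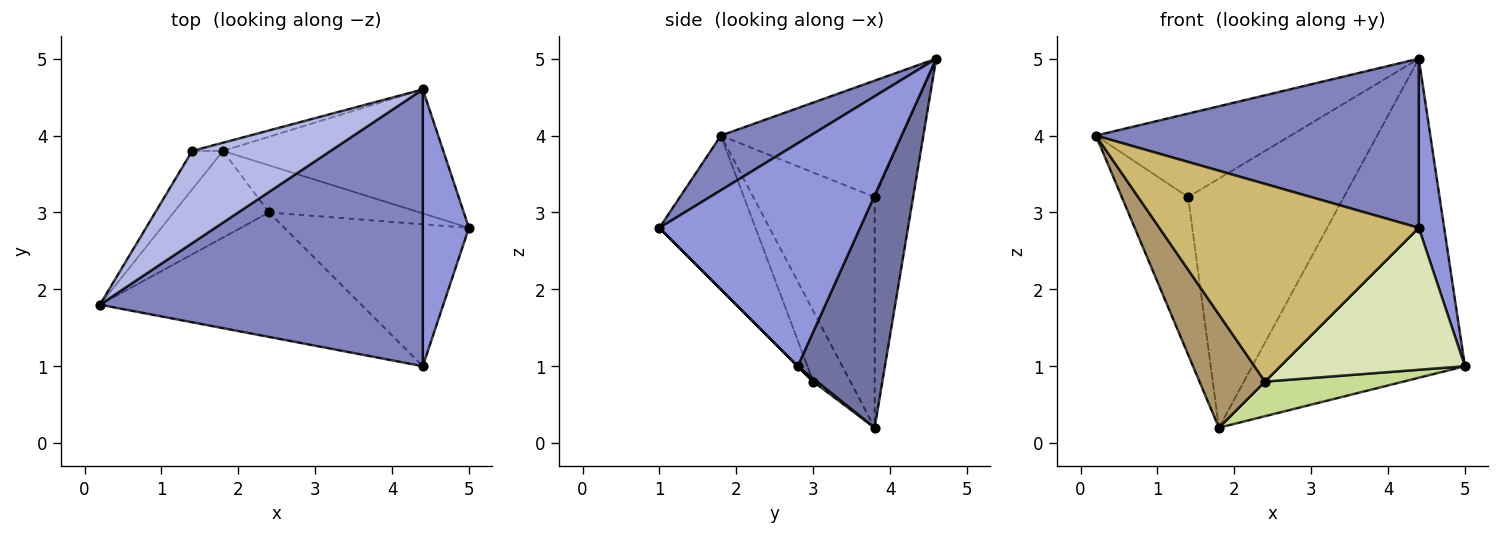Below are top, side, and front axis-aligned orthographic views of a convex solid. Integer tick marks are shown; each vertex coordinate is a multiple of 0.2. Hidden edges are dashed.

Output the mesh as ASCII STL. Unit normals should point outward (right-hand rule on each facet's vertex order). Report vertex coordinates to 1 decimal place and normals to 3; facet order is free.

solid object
 facet normal 0.357 0.871 -0.338
  outer loop
   vertex 1.8 3.8 0.2
   vertex 4.4 4.6 5.0
   vertex 5.0 2.8 1.0
  endloop
 endfacet
 facet normal 0.143 -0.516 0.845
  outer loop
   vertex 4.4 1.0 2.8
   vertex 4.4 4.6 5.0
   vertex 0.2 1.8 4.0
  endloop
 endfacet
 facet normal 0.972 -0.123 0.201
  outer loop
   vertex 4.4 1.0 2.8
   vertex 5.0 2.8 1.0
   vertex 4.4 4.6 5.0
  endloop
 endfacet
 facet normal -0.529 0.569 0.629
  outer loop
   vertex 1.4 3.8 3.2
   vertex 0.2 1.8 4.0
   vertex 4.4 4.6 5.0
  endloop
 endfacet
 facet normal -0.872 0.476 -0.116
  outer loop
   vertex 1.4 3.8 3.2
   vertex 1.8 3.8 0.2
   vertex 0.2 1.8 4.0
  endloop
 endfacet
 facet normal -0.240 0.970 -0.032
  outer loop
   vertex 1.4 3.8 3.2
   vertex 4.4 4.6 5.0
   vertex 1.8 3.8 0.2
  endloop
 endfacet
 facet normal 0.016 -0.592 -0.806
  outer loop
   vertex 2.4 3.0 0.8
   vertex 1.8 3.8 0.2
   vertex 5.0 2.8 1.0
  endloop
 endfacet
 facet normal 0.000 -0.707 -0.707
  outer loop
   vertex 2.4 3.0 0.8
   vertex 5.0 2.8 1.0
   vertex 4.4 1.0 2.8
  endloop
 endfacet
 facet normal -0.411 -0.724 -0.554
  outer loop
   vertex 2.4 3.0 0.8
   vertex 0.2 1.8 4.0
   vertex 1.8 3.8 0.2
  endloop
 endfacet
 facet normal -0.299 -0.808 -0.508
  outer loop
   vertex 2.4 3.0 0.8
   vertex 4.4 1.0 2.8
   vertex 0.2 1.8 4.0
  endloop
 endfacet
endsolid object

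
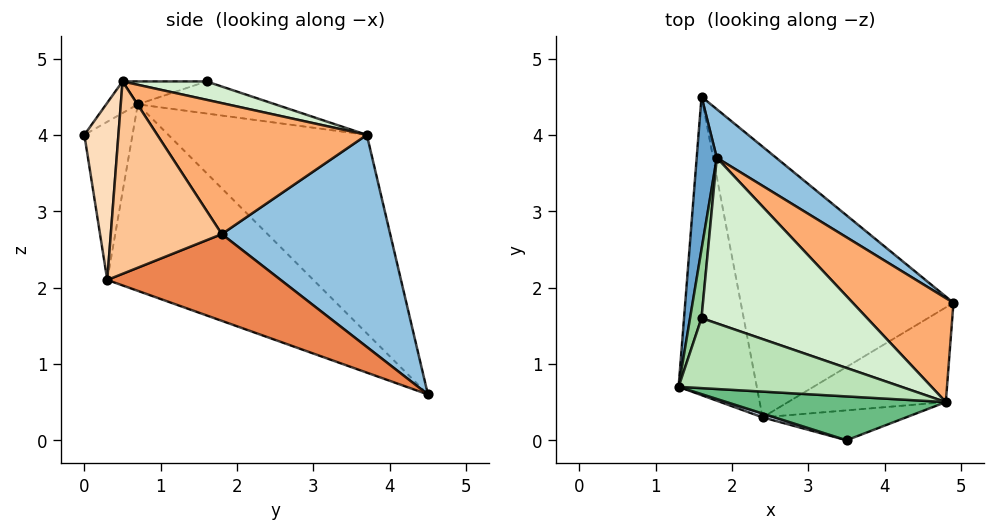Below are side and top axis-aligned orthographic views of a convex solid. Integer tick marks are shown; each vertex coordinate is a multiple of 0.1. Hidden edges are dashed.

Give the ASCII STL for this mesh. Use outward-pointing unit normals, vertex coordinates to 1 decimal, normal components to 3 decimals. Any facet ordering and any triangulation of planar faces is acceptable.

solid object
 facet normal -0.979 0.176 0.099
  outer loop
   vertex 1.8 3.7 4.0
   vertex 1.6 4.5 0.6
   vertex 1.3 0.7 4.4
  endloop
 endfacet
 facet normal 0.563 0.811 0.158
  outer loop
   vertex 1.8 3.7 4.0
   vertex 4.9 1.8 2.7
   vertex 1.6 4.5 0.6
  endloop
 endfacet
 facet normal -0.880 -0.299 -0.369
  outer loop
   vertex 2.4 0.3 2.1
   vertex 1.3 0.7 4.4
   vertex 1.6 4.5 0.6
  endloop
 endfacet
 facet normal -0.299 -0.954 0.023
  outer loop
   vertex 2.4 0.3 2.1
   vertex 3.5 0.0 4.0
   vertex 1.3 0.7 4.4
  endloop
 endfacet
 facet normal 0.365 -0.251 -0.896
  outer loop
   vertex 2.4 0.3 2.1
   vertex 1.6 4.5 0.6
   vertex 4.9 1.8 2.7
  endloop
 endfacet
 facet normal 0.596 0.659 0.458
  outer loop
   vertex 4.8 0.5 4.7
   vertex 4.9 1.8 2.7
   vertex 1.8 3.7 4.0
  endloop
 endfacet
 facet normal 0.537 -0.719 -0.441
  outer loop
   vertex 4.8 0.5 4.7
   vertex 2.4 0.3 2.1
   vertex 4.9 1.8 2.7
  endloop
 endfacet
 facet normal 0.513 -0.751 -0.415
  outer loop
   vertex 4.8 0.5 4.7
   vertex 3.5 0.0 4.0
   vertex 2.4 0.3 2.1
  endloop
 endfacet
 facet normal -0.100 -0.712 0.695
  outer loop
   vertex 4.8 0.5 4.7
   vertex 1.3 0.7 4.4
   vertex 3.5 0.0 4.0
  endloop
 endfacet
 facet normal -0.923 0.198 0.330
  outer loop
   vertex 1.6 1.6 4.7
   vertex 1.8 3.7 4.0
   vertex 1.3 0.7 4.4
  endloop
 endfacet
 facet normal -0.098 -0.285 0.953
  outer loop
   vertex 1.6 1.6 4.7
   vertex 1.3 0.7 4.4
   vertex 4.8 0.5 4.7
  endloop
 endfacet
 facet normal 0.105 0.305 0.946
  outer loop
   vertex 1.6 1.6 4.7
   vertex 4.8 0.5 4.7
   vertex 1.8 3.7 4.0
  endloop
 endfacet
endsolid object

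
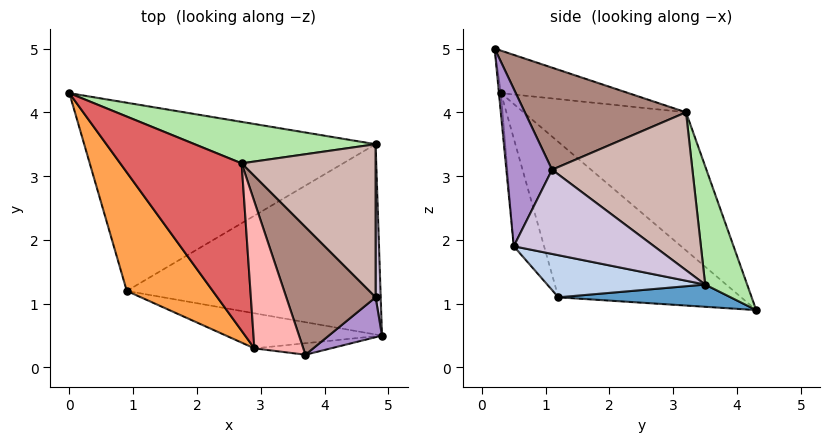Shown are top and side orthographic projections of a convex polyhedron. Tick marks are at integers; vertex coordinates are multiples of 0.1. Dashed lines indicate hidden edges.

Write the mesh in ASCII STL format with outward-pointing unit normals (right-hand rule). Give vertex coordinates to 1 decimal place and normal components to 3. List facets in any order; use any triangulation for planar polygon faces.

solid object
 facet normal 0.076 -0.042 -0.996
  outer loop
   vertex 4.8 3.5 1.3
   vertex 0.9 1.2 1.1
   vertex 0.0 4.3 0.9
  endloop
 endfacet
 facet normal 0.161 -0.188 -0.969
  outer loop
   vertex 4.8 3.5 1.3
   vertex 4.9 0.5 1.9
   vertex 0.9 1.2 1.1
  endloop
 endfacet
 facet normal -0.854 -0.217 0.473
  outer loop
   vertex 2.9 0.3 4.3
   vertex 0.0 4.3 0.9
   vertex 0.9 1.2 1.1
  endloop
 endfacet
 facet normal -0.030 -0.994 -0.108
  outer loop
   vertex 2.9 0.3 4.3
   vertex 4.9 0.5 1.9
   vertex 3.7 0.2 5.0
  endloop
 endfacet
 facet normal -0.132 -0.973 -0.191
  outer loop
   vertex 2.9 0.3 4.3
   vertex 0.9 1.2 1.1
   vertex 4.9 0.5 1.9
  endloop
 endfacet
 facet normal 0.143 0.965 0.218
  outer loop
   vertex 2.7 3.2 4.0
   vertex 4.8 3.5 1.3
   vertex 0.0 4.3 0.9
  endloop
 endfacet
 facet normal -0.751 0.016 0.660
  outer loop
   vertex 2.7 3.2 4.0
   vertex 0.0 4.3 0.9
   vertex 2.9 0.3 4.3
  endloop
 endfacet
 facet normal -0.656 0.033 0.754
  outer loop
   vertex 2.7 3.2 4.0
   vertex 2.9 0.3 4.3
   vertex 3.7 0.2 5.0
  endloop
 endfacet
 facet normal 0.853 -0.434 0.288
  outer loop
   vertex 4.8 1.1 3.1
   vertex 3.7 0.2 5.0
   vertex 4.9 0.5 1.9
  endloop
 endfacet
 facet normal 0.997 0.045 0.060
  outer loop
   vertex 4.8 1.1 3.1
   vertex 4.9 0.5 1.9
   vertex 4.8 3.5 1.3
  endloop
 endfacet
 facet normal 0.681 0.426 0.596
  outer loop
   vertex 4.8 1.1 3.1
   vertex 2.7 3.2 4.0
   vertex 3.7 0.2 5.0
  endloop
 endfacet
 facet normal 0.686 0.437 0.582
  outer loop
   vertex 4.8 1.1 3.1
   vertex 4.8 3.5 1.3
   vertex 2.7 3.2 4.0
  endloop
 endfacet
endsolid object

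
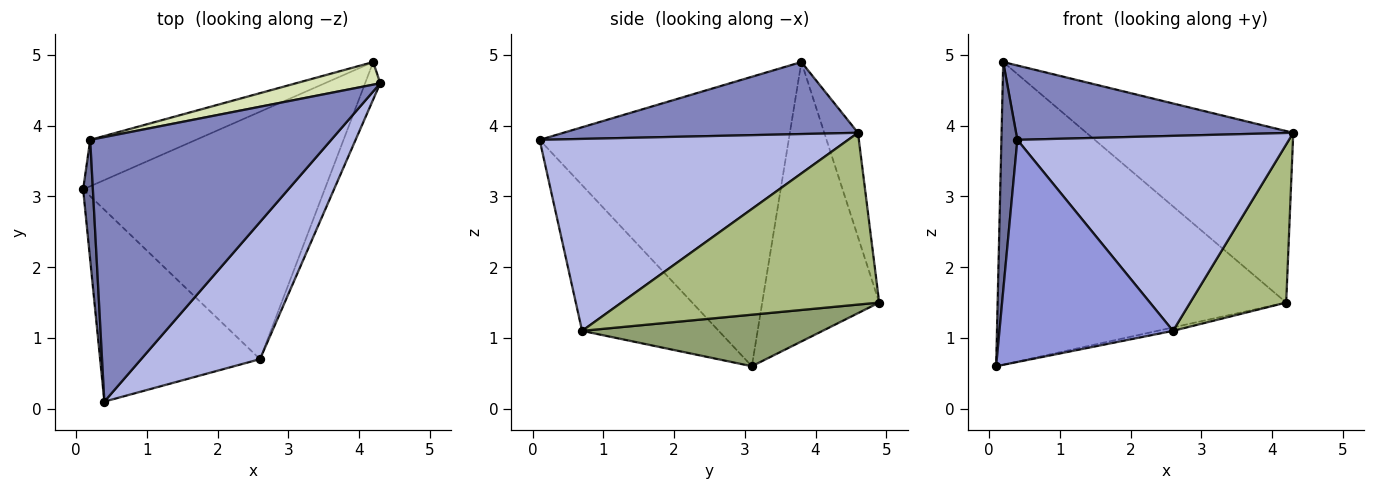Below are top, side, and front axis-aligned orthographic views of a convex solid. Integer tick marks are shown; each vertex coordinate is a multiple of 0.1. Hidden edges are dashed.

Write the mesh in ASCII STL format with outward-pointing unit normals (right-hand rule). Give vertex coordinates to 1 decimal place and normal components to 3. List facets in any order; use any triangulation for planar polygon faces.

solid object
 facet normal -0.997 -0.064 0.034
  outer loop
   vertex 0.2 3.8 4.9
   vertex 0.1 3.1 0.6
   vertex 0.4 0.1 3.8
  endloop
 endfacet
 facet normal 0.276 -0.260 0.925
  outer loop
   vertex 0.2 3.8 4.9
   vertex 0.4 0.1 3.8
   vertex 4.3 4.6 3.9
  endloop
 endfacet
 facet normal -0.512 -0.650 -0.562
  outer loop
   vertex 2.6 0.7 1.1
   vertex 0.4 0.1 3.8
   vertex 0.1 3.1 0.6
  endloop
 endfacet
 facet normal 0.681 -0.599 0.421
  outer loop
   vertex 2.6 0.7 1.1
   vertex 4.3 4.6 3.9
   vertex 0.4 0.1 3.8
  endloop
 endfacet
 facet normal 0.209 0.014 -0.978
  outer loop
   vertex 4.2 4.9 1.5
   vertex 2.6 0.7 1.1
   vertex 0.1 3.1 0.6
  endloop
 endfacet
 facet normal 0.934 -0.348 -0.082
  outer loop
   vertex 4.2 4.9 1.5
   vertex 4.3 4.6 3.9
   vertex 2.6 0.7 1.1
  endloop
 endfacet
 facet normal -0.372 0.918 -0.141
  outer loop
   vertex 4.2 4.9 1.5
   vertex 0.1 3.1 0.6
   vertex 0.2 3.8 4.9
  endloop
 endfacet
 facet normal -0.160 0.979 0.129
  outer loop
   vertex 4.2 4.9 1.5
   vertex 0.2 3.8 4.9
   vertex 4.3 4.6 3.9
  endloop
 endfacet
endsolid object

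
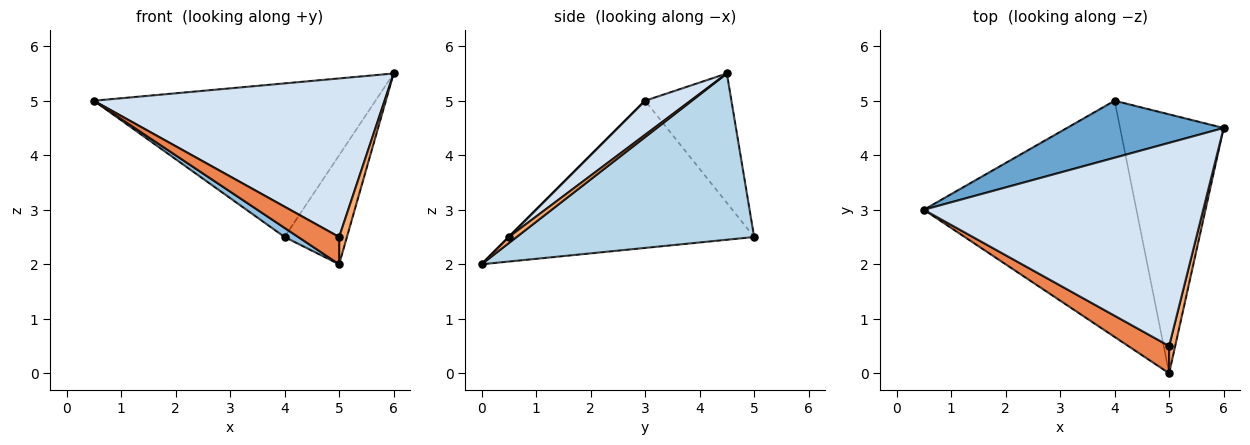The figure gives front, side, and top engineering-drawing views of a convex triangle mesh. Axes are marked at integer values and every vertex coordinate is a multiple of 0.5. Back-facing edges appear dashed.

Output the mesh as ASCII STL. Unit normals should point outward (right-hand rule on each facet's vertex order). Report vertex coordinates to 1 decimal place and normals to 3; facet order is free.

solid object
 facet normal -0.276 0.901 0.334
  outer loop
   vertex 4.0 5.0 2.5
   vertex 0.5 3.0 5.0
   vertex 6.0 4.5 5.5
  endloop
 endfacet
 facet normal -0.569 -0.032 -0.822
  outer loop
   vertex 4.0 5.0 2.5
   vertex 5.0 0.0 2.0
   vertex 0.5 3.0 5.0
  endloop
 endfacet
 facet normal 0.828 0.217 -0.516
  outer loop
   vertex 4.0 5.0 2.5
   vertex 6.0 4.5 5.5
   vertex 5.0 0.0 2.0
  endloop
 endfacet
 facet normal 0.096 -0.612 0.785
  outer loop
   vertex 5.0 0.5 2.5
   vertex 6.0 4.5 5.5
   vertex 0.5 3.0 5.0
  endloop
 endfacet
 facet normal 0.000 -0.707 0.707
  outer loop
   vertex 5.0 0.5 2.5
   vertex 0.5 3.0 5.0
   vertex 5.0 0.0 2.0
  endloop
 endfacet
 facet normal 0.577 -0.577 0.577
  outer loop
   vertex 5.0 0.5 2.5
   vertex 5.0 0.0 2.0
   vertex 6.0 4.5 5.5
  endloop
 endfacet
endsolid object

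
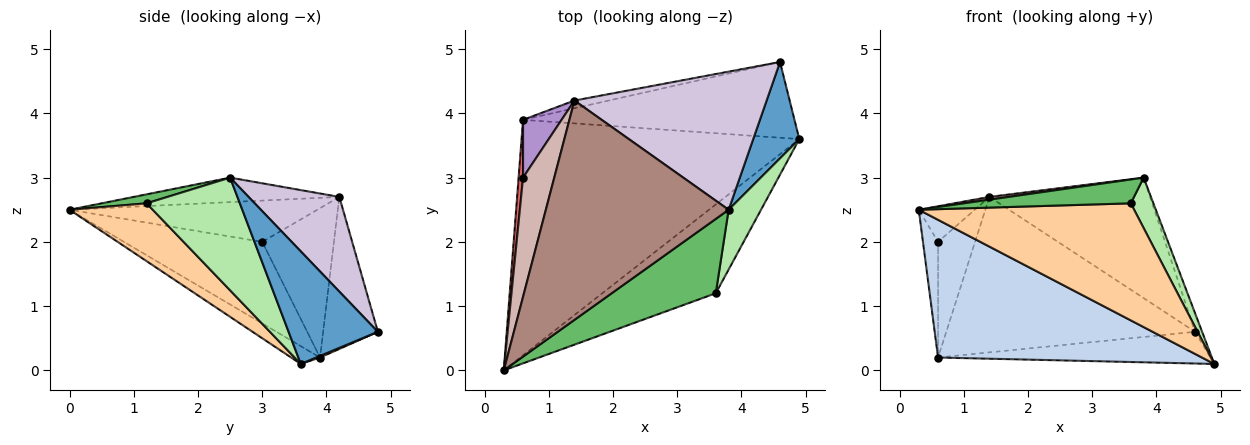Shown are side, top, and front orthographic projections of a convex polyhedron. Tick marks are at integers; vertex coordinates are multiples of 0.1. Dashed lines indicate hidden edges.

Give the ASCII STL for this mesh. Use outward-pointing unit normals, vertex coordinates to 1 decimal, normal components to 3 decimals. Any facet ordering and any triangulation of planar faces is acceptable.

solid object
 facet normal 0.923 0.073 0.378
  outer loop
   vertex 3.8 2.5 3.0
   vertex 4.9 3.6 0.1
   vertex 4.6 4.8 0.6
  endloop
 endfacet
 facet normal -0.055 -0.504 -0.862
  outer loop
   vertex 0.6 3.9 0.2
   vertex 4.9 3.6 0.1
   vertex 0.3 0.0 2.5
  endloop
 endfacet
 facet normal 0.005 0.386 -0.923
  outer loop
   vertex 0.6 3.9 0.2
   vertex 4.6 4.8 0.6
   vertex 4.9 3.6 0.1
  endloop
 endfacet
 facet normal 0.294 -0.761 -0.578
  outer loop
   vertex 3.6 1.2 2.6
   vertex 0.3 0.0 2.5
   vertex 4.9 3.6 0.1
  endloop
 endfacet
 facet normal 0.082 -0.305 0.949
  outer loop
   vertex 3.6 1.2 2.6
   vertex 3.8 2.5 3.0
   vertex 0.3 0.0 2.5
  endloop
 endfacet
 facet normal 0.936 -0.227 0.269
  outer loop
   vertex 3.6 1.2 2.6
   vertex 4.9 3.6 0.1
   vertex 3.8 2.5 3.0
  endloop
 endfacet
 facet normal -0.993 0.108 0.054
  outer loop
   vertex 0.6 3.0 2.0
   vertex 0.6 3.9 0.2
   vertex 0.3 0.0 2.5
  endloop
 endfacet
 facet normal -0.215 0.975 -0.048
  outer loop
   vertex 1.4 4.2 2.7
   vertex 4.6 4.8 0.6
   vertex 0.6 3.9 0.2
  endloop
 endfacet
 facet normal -0.866 0.447 0.224
  outer loop
   vertex 1.4 4.2 2.7
   vertex 0.6 3.9 0.2
   vertex 0.6 3.0 2.0
  endloop
 endfacet
 facet normal 0.348 0.616 0.707
  outer loop
   vertex 1.4 4.2 2.7
   vertex 3.8 2.5 3.0
   vertex 4.6 4.8 0.6
  endloop
 endfacet
 facet normal -0.133 -0.012 0.991
  outer loop
   vertex 1.4 4.2 2.7
   vertex 0.3 0.0 2.5
   vertex 3.8 2.5 3.0
  endloop
 endfacet
 facet normal -0.785 0.177 0.593
  outer loop
   vertex 1.4 4.2 2.7
   vertex 0.6 3.0 2.0
   vertex 0.3 0.0 2.5
  endloop
 endfacet
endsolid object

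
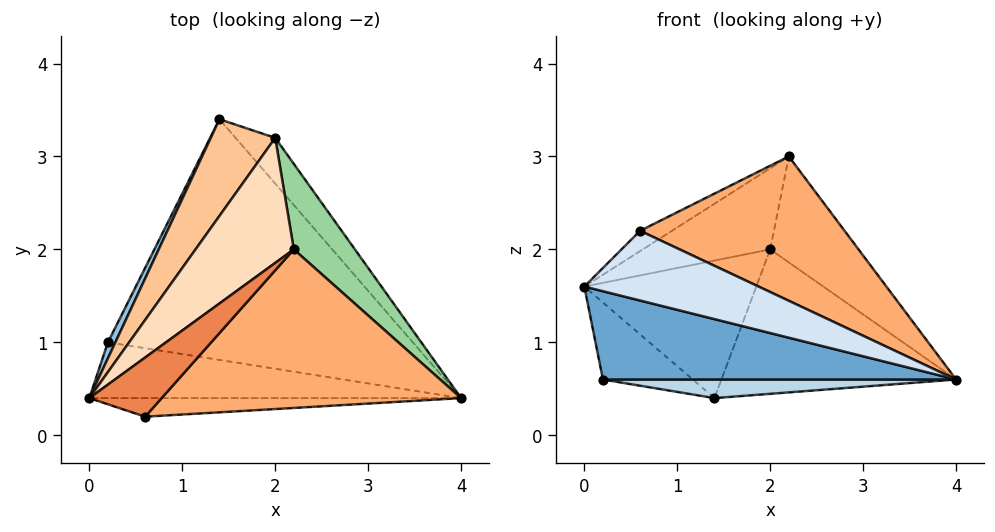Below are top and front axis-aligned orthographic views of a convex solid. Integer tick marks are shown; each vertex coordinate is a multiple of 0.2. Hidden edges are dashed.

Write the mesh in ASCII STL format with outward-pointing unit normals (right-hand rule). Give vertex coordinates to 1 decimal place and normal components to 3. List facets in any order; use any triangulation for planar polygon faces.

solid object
 facet normal -0.132 -0.838 -0.529
  outer loop
   vertex 0.2 1.0 0.6
   vertex 4.0 0.4 0.6
   vertex 0.0 0.4 1.6
  endloop
 endfacet
 facet normal -0.887 0.451 0.093
  outer loop
   vertex 0.2 1.0 0.6
   vertex 0.0 0.4 1.6
   vertex 1.4 3.4 0.4
  endloop
 endfacet
 facet normal -0.012 -0.077 -0.997
  outer loop
   vertex 0.2 1.0 0.6
   vertex 1.4 3.4 0.4
   vertex 4.0 0.4 0.6
  endloop
 endfacet
 facet normal -0.064 -0.964 -0.257
  outer loop
   vertex 0.6 0.2 2.2
   vertex 0.0 0.4 1.6
   vertex 4.0 0.4 0.6
  endloop
 endfacet
 facet normal -0.642 0.249 0.725
  outer loop
   vertex 0.6 0.2 2.2
   vertex 2.2 2.0 3.0
   vertex 0.0 0.4 1.6
  endloop
 endfacet
 facet normal 0.361 -0.628 0.689
  outer loop
   vertex 0.6 0.2 2.2
   vertex 4.0 0.4 0.6
   vertex 2.2 2.0 3.0
  endloop
 endfacet
 facet normal -0.783 0.509 0.357
  outer loop
   vertex 2.0 3.2 2.0
   vertex 1.4 3.4 0.4
   vertex 0.0 0.4 1.6
  endloop
 endfacet
 facet normal -0.681 0.399 0.614
  outer loop
   vertex 2.0 3.2 2.0
   vertex 0.0 0.4 1.6
   vertex 2.2 2.0 3.0
  endloop
 endfacet
 facet normal 0.747 0.634 -0.201
  outer loop
   vertex 2.0 3.2 2.0
   vertex 4.0 0.4 0.6
   vertex 1.4 3.4 0.4
  endloop
 endfacet
 facet normal 0.837 0.426 0.344
  outer loop
   vertex 2.0 3.2 2.0
   vertex 2.2 2.0 3.0
   vertex 4.0 0.4 0.6
  endloop
 endfacet
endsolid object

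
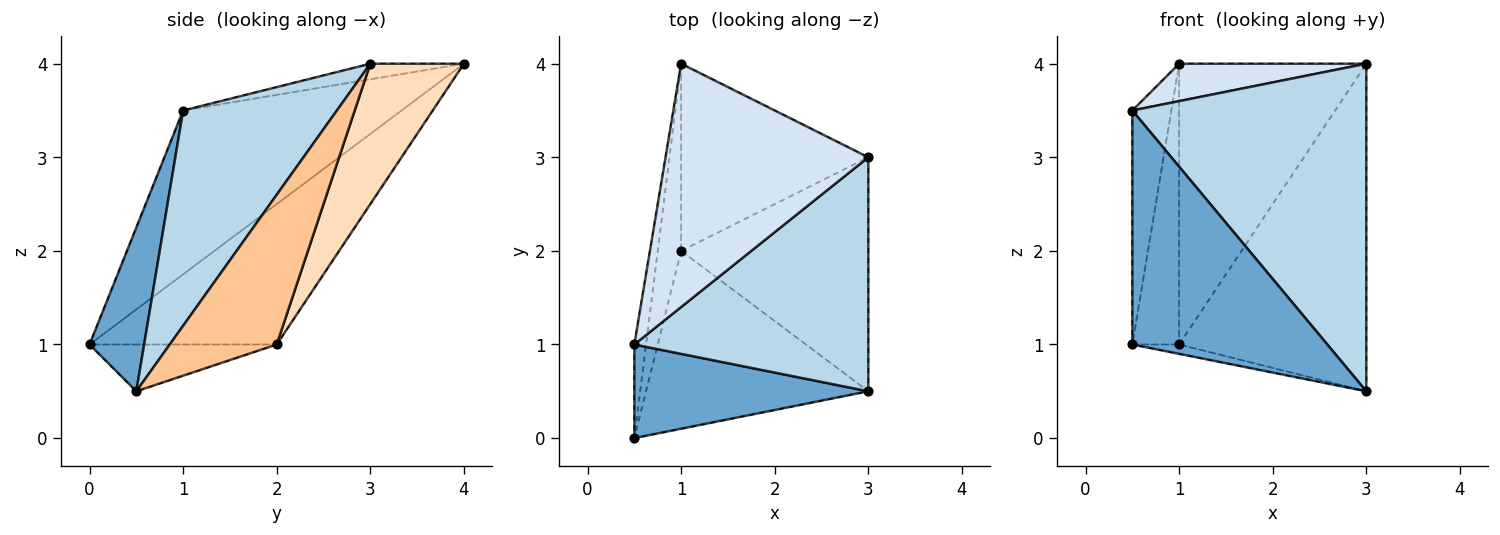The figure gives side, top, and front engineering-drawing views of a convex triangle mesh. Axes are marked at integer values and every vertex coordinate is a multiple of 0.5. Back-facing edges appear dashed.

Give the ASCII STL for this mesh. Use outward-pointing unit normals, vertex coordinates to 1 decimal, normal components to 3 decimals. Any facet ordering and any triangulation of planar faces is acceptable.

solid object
 facet normal 0.252 -0.899 0.359
  outer loop
   vertex 0.5 1.0 3.5
   vertex 0.5 0.0 1.0
   vertex 3.0 0.5 0.5
  endloop
 endfacet
 facet normal -0.982 0.175 -0.070
  outer loop
   vertex 0.5 1.0 3.5
   vertex 1.0 4.0 4.0
   vertex 0.5 0.0 1.0
  endloop
 endfacet
 facet normal 0.472 -0.718 0.513
  outer loop
   vertex 3.0 3.0 4.0
   vertex 0.5 1.0 3.5
   vertex 3.0 0.5 0.5
  endloop
 endfacet
 facet normal -0.076 -0.152 0.986
  outer loop
   vertex 3.0 3.0 4.0
   vertex 1.0 4.0 4.0
   vertex 0.5 1.0 3.5
  endloop
 endfacet
 facet normal -0.206 0.051 -0.977
  outer loop
   vertex 1.0 2.0 1.0
   vertex 3.0 0.5 0.5
   vertex 0.5 0.0 1.0
  endloop
 endfacet
 facet normal -0.958 0.239 -0.160
  outer loop
   vertex 1.0 2.0 1.0
   vertex 0.5 0.0 1.0
   vertex 1.0 4.0 4.0
  endloop
 endfacet
 facet normal 0.422 0.738 -0.527
  outer loop
   vertex 1.0 2.0 1.0
   vertex 3.0 3.0 4.0
   vertex 3.0 0.5 0.5
  endloop
 endfacet
 facet normal 0.384 0.768 -0.512
  outer loop
   vertex 1.0 2.0 1.0
   vertex 1.0 4.0 4.0
   vertex 3.0 3.0 4.0
  endloop
 endfacet
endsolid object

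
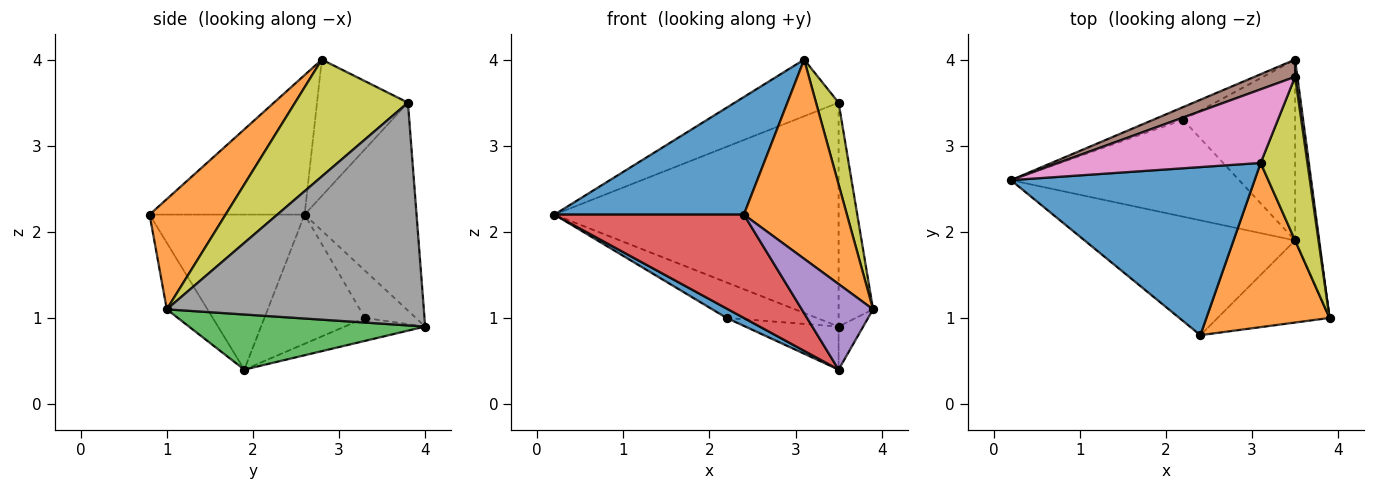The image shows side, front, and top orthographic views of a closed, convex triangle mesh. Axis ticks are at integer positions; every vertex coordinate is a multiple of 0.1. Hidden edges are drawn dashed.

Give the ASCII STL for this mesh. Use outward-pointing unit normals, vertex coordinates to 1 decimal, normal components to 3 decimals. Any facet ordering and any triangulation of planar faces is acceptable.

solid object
 facet normal -0.425 -0.519 0.742
  outer loop
   vertex 2.4 0.8 2.2
   vertex 3.1 2.8 4.0
   vertex 0.2 2.6 2.2
  endloop
 endfacet
 facet normal 0.495 -0.671 0.553
  outer loop
   vertex 2.4 0.8 2.2
   vertex 3.9 1.0 1.1
   vertex 3.1 2.8 4.0
  endloop
 endfacet
 facet normal 0.912 0.095 -0.399
  outer loop
   vertex 3.5 1.9 0.4
   vertex 3.5 4.0 0.9
   vertex 3.9 1.0 1.1
  endloop
 endfacet
 facet normal -0.480 -0.587 -0.652
  outer loop
   vertex 3.5 1.9 0.4
   vertex 2.4 0.8 2.2
   vertex 0.2 2.6 2.2
  endloop
 endfacet
 facet normal -0.381 -0.667 -0.640
  outer loop
   vertex 3.5 1.9 0.4
   vertex 3.9 1.0 1.1
   vertex 2.4 0.8 2.2
  endloop
 endfacet
 facet normal -0.366 0.928 0.071
  outer loop
   vertex 3.5 3.8 3.5
   vertex 3.5 4.0 0.9
   vertex 0.2 2.6 2.2
  endloop
 endfacet
 facet normal -0.471 0.538 0.699
  outer loop
   vertex 3.5 3.8 3.5
   vertex 0.2 2.6 2.2
   vertex 3.1 2.8 4.0
  endloop
 endfacet
 facet normal 0.991 0.133 0.010
  outer loop
   vertex 3.5 3.8 3.5
   vertex 3.9 1.0 1.1
   vertex 3.5 4.0 0.9
  endloop
 endfacet
 facet normal 0.913 -0.183 0.365
  outer loop
   vertex 3.5 3.8 3.5
   vertex 3.1 2.8 4.0
   vertex 3.9 1.0 1.1
  endloop
 endfacet
 facet normal -0.470 0.830 -0.299
  outer loop
   vertex 2.2 3.3 1.0
   vertex 0.2 2.6 2.2
   vertex 3.5 4.0 0.9
  endloop
 endfacet
 facet normal -0.491 -0.084 -0.867
  outer loop
   vertex 2.2 3.3 1.0
   vertex 3.5 1.9 0.4
   vertex 0.2 2.6 2.2
  endloop
 endfacet
 facet normal -0.196 0.227 -0.954
  outer loop
   vertex 2.2 3.3 1.0
   vertex 3.5 4.0 0.9
   vertex 3.5 1.9 0.4
  endloop
 endfacet
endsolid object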